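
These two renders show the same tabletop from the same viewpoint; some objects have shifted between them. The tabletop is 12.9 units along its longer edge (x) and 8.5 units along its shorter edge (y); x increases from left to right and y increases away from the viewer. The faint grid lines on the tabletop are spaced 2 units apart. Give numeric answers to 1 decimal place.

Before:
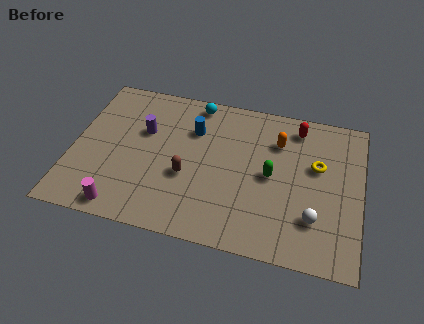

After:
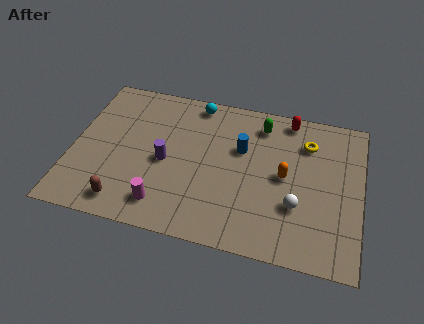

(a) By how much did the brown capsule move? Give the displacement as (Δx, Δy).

(-2.6, -2.1)

From the two frames, the brown capsule sits at roughly (5.2, 3.3) before and (2.6, 1.2) after.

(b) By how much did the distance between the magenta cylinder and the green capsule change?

-0.4

The distance was about 7.2 in the first image and 6.8 in the second, so they moved 0.4 units closer together.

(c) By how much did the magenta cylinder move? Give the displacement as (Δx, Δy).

(1.8, 0.6)

The magenta cylinder was at about (2.5, 0.9) and moved to about (4.3, 1.5).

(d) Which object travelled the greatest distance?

the brown capsule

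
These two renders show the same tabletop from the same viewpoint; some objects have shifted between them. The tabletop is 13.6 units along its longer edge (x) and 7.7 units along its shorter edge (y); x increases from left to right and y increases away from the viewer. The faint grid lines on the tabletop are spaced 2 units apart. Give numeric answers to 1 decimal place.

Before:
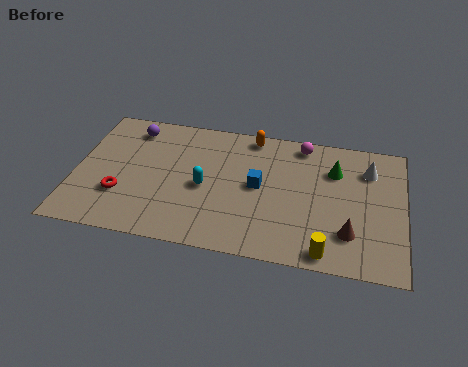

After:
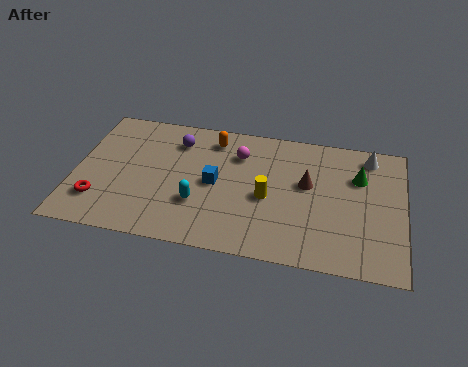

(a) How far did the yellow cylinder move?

3.6

The yellow cylinder moved from about (10.5, 0.8) to (8.0, 3.4), a distance of √(2.5² + 2.6²) ≈ 3.6.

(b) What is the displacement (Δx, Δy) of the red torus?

(-0.9, -0.5)

From the two frames, the red torus sits at roughly (2.0, 2.4) before and (1.1, 1.9) after.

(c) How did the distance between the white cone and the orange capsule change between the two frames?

+1.5

The distance was about 5.0 in the first image and 6.5 in the second, so they moved 1.5 units further apart.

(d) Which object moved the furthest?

the yellow cylinder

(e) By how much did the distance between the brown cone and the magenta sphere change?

-2.1

They were about 5.2 units apart before and 3.1 after — 2.1 units closer together.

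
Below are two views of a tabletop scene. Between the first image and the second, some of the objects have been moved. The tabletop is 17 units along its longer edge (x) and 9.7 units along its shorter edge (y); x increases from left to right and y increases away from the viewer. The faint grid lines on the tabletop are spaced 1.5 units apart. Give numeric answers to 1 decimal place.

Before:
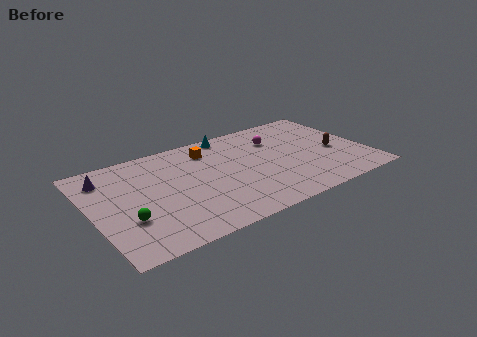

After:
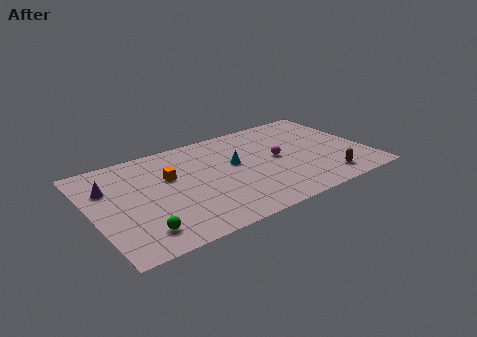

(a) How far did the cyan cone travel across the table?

3.2

From (9.1, 8.8) to (8.9, 5.6), the cyan cone covered √(0.2² + 3.2²) ≈ 3.2 units.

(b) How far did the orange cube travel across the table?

3.1

The orange cube was near (7.6, 7.7) before and (4.9, 6.1) after, so it travelled √(2.7² + 1.6²) ≈ 3.1 units.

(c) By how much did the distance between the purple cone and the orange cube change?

-2.7

They were about 6.4 units apart before and 3.7 after — 2.7 units closer together.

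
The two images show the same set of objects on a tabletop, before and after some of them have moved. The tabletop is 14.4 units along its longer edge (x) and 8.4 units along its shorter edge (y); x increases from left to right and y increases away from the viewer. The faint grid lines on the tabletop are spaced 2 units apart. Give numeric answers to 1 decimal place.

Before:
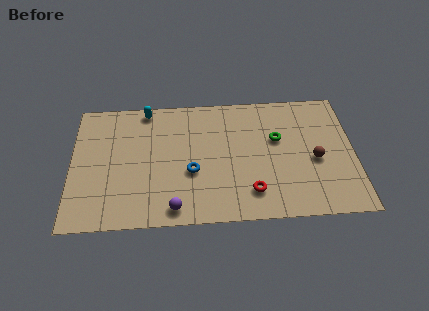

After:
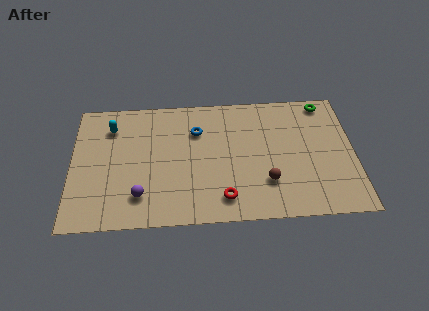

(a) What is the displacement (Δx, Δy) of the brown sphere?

(-2.5, -1.3)

The brown sphere was at about (12.4, 3.7) and moved to about (9.9, 2.4).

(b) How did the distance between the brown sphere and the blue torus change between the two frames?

-1.3

Before: roughly 6.3 units apart; after: 5.0. That's 1.3 units closer together.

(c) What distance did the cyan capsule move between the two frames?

2.1

The cyan capsule moved from about (3.8, 7.6) to (2.0, 6.5), a distance of √(1.8² + 1.1²) ≈ 2.1.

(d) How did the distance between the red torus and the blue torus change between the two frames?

+1.3

The distance was about 3.4 in the first image and 4.7 in the second, so they moved 1.3 units further apart.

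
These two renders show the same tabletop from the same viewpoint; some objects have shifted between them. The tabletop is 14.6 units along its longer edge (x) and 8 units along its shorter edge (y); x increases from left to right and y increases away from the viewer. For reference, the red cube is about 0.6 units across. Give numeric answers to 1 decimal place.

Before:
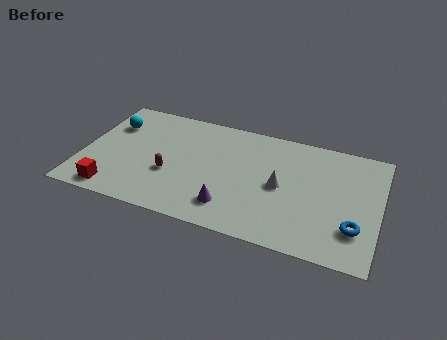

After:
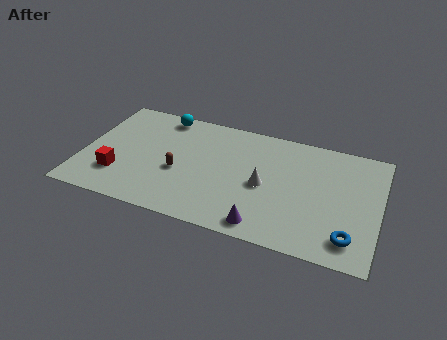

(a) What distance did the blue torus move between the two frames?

0.7

The blue torus was near (13.5, 2.2) before and (13.3, 1.5) after, so it travelled √(0.2² + 0.7²) ≈ 0.7 units.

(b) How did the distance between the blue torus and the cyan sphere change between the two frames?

-1.6

They were about 12.8 units apart before and 11.2 after — 1.6 units closer together.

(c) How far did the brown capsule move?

0.5

The brown capsule moved from about (4.4, 3.0) to (4.8, 3.3), a distance of √(0.4² + 0.3²) ≈ 0.5.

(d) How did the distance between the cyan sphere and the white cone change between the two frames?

-2.4

Before: roughly 8.8 units apart; after: 6.4. That's 2.4 units closer together.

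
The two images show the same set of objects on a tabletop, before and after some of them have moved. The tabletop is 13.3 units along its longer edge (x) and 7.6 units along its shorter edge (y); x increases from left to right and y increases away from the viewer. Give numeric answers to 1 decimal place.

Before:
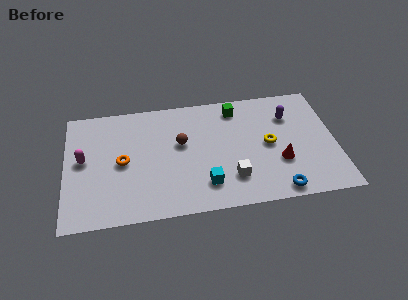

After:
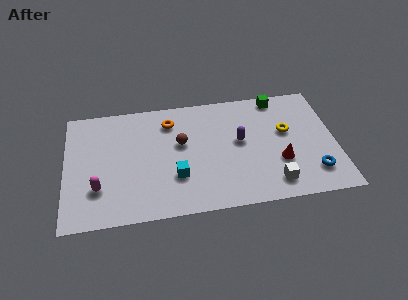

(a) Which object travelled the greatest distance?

the orange torus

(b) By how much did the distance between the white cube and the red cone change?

-1.1

The distance was about 2.5 in the first image and 1.4 in the second, so they moved 1.1 units closer together.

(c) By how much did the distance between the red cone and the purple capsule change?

-0.5

They were about 3.0 units apart before and 2.5 after — 0.5 units closer together.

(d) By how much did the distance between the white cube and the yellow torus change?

+0.6

The distance was about 2.7 in the first image and 3.3 in the second, so they moved 0.6 units further apart.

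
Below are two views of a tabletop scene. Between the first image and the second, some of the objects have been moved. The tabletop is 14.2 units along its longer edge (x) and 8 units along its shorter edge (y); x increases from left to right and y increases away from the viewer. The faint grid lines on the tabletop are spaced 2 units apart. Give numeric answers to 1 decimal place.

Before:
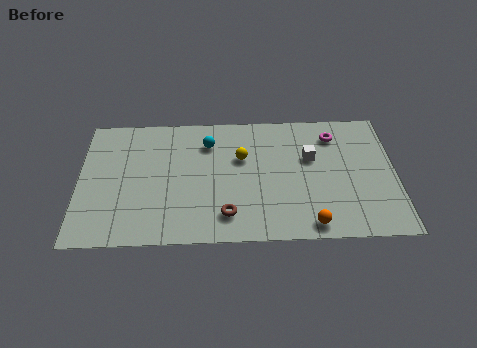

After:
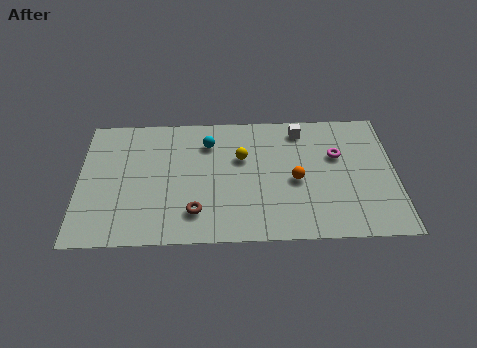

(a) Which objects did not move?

the cyan sphere and the yellow sphere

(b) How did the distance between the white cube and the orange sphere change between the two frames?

-0.9

The distance was about 4.1 in the first image and 3.2 in the second, so they moved 0.9 units closer together.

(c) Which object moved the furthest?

the orange sphere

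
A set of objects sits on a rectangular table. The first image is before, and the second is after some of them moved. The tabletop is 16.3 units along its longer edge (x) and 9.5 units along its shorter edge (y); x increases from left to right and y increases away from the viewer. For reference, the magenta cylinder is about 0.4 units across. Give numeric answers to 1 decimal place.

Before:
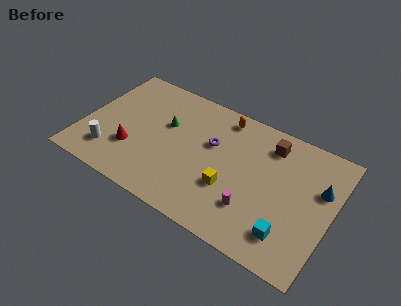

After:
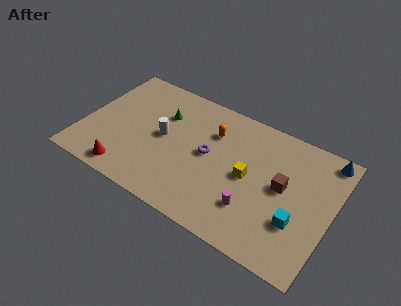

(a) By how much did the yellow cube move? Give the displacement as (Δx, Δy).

(1.0, 1.4)

From the two frames, the yellow cube sits at roughly (9.9, 3.3) before and (10.9, 4.7) after.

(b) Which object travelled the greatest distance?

the white cylinder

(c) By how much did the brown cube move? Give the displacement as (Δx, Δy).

(1.2, -2.6)

The brown cube started near (11.9, 7.7) and ended near (13.1, 5.1).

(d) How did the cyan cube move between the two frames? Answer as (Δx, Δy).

(0.4, 1.1)

From the two frames, the cyan cube sits at roughly (13.9, 2.0) before and (14.3, 3.1) after.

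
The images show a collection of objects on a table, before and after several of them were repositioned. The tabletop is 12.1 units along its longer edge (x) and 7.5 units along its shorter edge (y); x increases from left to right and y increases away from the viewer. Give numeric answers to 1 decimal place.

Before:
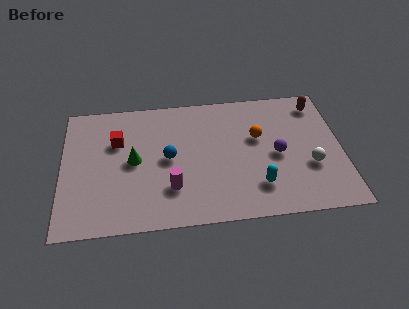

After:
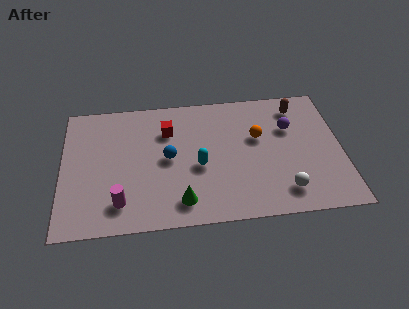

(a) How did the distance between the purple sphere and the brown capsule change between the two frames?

-2.1

Before: roughly 3.4 units apart; after: 1.3. That's 2.1 units closer together.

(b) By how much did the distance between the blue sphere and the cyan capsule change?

-2.9

They were about 4.3 units apart before and 1.4 after — 2.9 units closer together.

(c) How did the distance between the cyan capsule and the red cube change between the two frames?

-4.2

The distance was about 6.8 in the first image and 2.6 in the second, so they moved 4.2 units closer together.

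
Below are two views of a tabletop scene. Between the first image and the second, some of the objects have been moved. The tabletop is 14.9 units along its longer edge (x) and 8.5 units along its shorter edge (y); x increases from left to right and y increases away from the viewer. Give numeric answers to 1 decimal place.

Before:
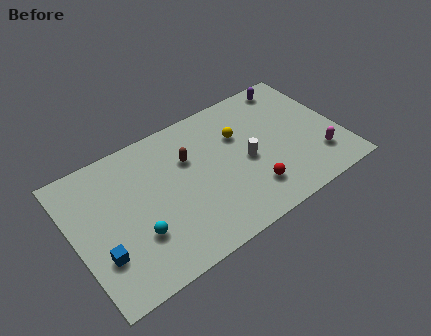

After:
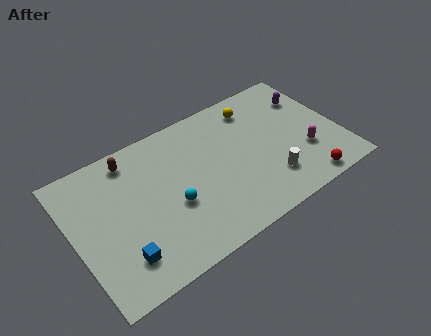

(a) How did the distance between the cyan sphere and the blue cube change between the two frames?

+1.4

The distance was about 2.0 in the first image and 3.4 in the second, so they moved 1.4 units further apart.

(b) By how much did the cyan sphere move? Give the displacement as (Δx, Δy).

(2.1, 0.7)

From the two frames, the cyan sphere sits at roughly (3.2, 2.7) before and (5.3, 3.4) after.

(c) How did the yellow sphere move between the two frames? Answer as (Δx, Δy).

(1.2, 1.3)

The yellow sphere was at about (9.5, 5.7) and moved to about (10.7, 7.0).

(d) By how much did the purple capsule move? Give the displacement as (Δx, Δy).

(0.8, -1.3)

The purple capsule started near (12.9, 7.5) and ended near (13.7, 6.2).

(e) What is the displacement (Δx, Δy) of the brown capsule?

(-3.0, 1.6)

From the two frames, the brown capsule sits at roughly (6.6, 5.7) before and (3.6, 7.3) after.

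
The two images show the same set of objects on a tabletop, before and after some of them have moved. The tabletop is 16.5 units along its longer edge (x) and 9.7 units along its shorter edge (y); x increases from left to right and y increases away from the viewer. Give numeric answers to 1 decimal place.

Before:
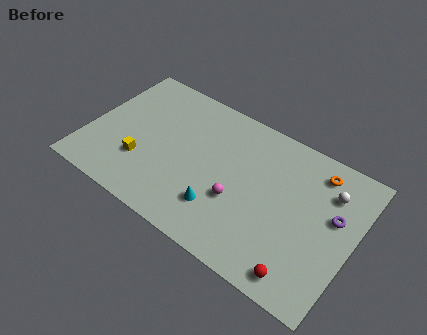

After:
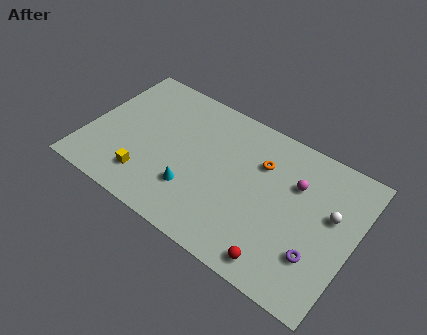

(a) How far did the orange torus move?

3.5

The orange torus moved from about (13.8, 8.1) to (10.5, 6.8), a distance of √(3.3² + 1.3²) ≈ 3.5.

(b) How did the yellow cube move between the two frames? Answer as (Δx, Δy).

(0.5, -0.9)

The yellow cube started near (3.6, 3.0) and ended near (4.1, 2.1).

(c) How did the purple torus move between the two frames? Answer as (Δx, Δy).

(-0.6, -3.0)

The purple torus started near (15.2, 5.8) and ended near (14.6, 2.8).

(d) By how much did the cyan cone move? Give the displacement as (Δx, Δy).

(-1.8, 0.3)

The cyan cone started near (8.7, 2.5) and ended near (6.9, 2.8).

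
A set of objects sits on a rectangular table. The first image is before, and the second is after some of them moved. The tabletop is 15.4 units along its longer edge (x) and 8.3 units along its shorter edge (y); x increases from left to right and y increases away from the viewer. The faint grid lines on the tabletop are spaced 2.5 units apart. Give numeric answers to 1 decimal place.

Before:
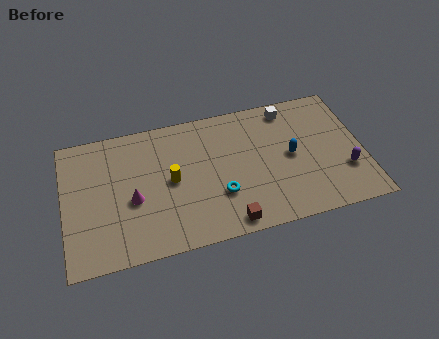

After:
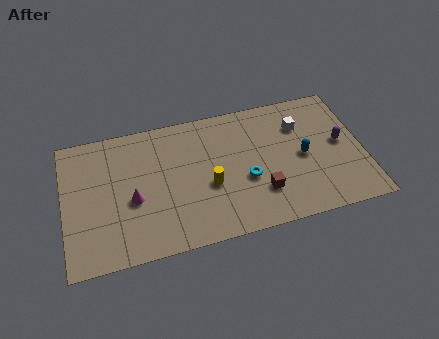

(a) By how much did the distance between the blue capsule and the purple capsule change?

-1.1

The distance was about 3.1 in the first image and 2.0 in the second, so they moved 1.1 units closer together.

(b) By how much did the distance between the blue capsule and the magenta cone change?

+0.6

They were about 8.2 units apart before and 8.8 after — 0.6 units further apart.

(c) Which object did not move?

the magenta cone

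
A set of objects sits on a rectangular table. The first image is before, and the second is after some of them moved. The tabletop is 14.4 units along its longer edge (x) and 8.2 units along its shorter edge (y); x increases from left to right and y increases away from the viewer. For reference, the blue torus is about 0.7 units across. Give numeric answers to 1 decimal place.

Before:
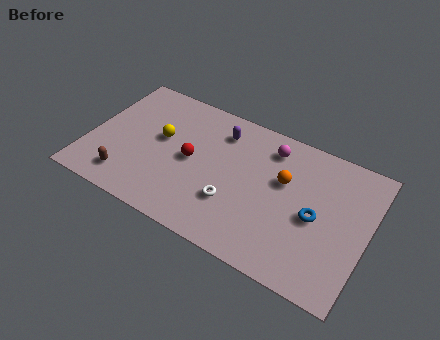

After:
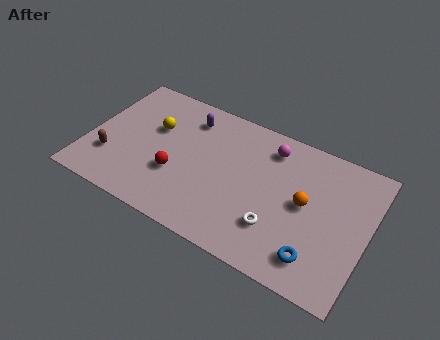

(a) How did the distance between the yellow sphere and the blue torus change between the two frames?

+1.4

They were about 8.2 units apart before and 9.6 after — 1.4 units further apart.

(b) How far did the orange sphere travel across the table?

1.4

From (10.0, 5.1) to (11.2, 4.3), the orange sphere covered √(1.2² + 0.8²) ≈ 1.4 units.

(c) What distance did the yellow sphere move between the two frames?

0.6

The yellow sphere was near (3.6, 4.7) before and (3.2, 5.2) after, so it travelled √(0.4² + 0.5²) ≈ 0.6 units.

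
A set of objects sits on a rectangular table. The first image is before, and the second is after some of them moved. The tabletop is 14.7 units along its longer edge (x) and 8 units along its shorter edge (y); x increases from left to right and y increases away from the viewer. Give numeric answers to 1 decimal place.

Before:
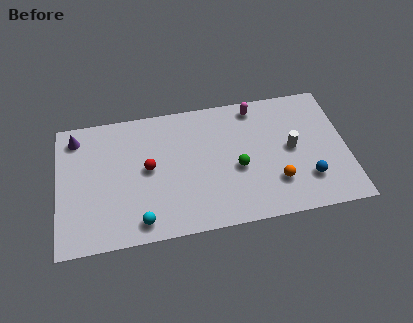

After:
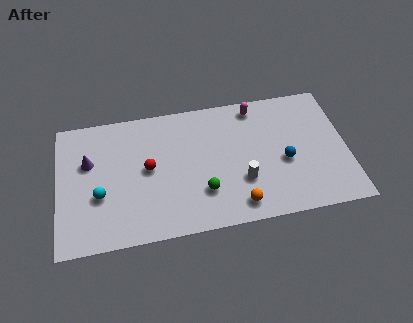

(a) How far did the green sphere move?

2.1

The green sphere moved from about (9.1, 3.4) to (7.3, 2.3), a distance of √(1.8² + 1.1²) ≈ 2.1.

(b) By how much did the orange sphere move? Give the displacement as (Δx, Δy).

(-2.0, -1.0)

The orange sphere started near (11.0, 2.2) and ended near (9.0, 1.2).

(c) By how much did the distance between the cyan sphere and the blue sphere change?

+0.8

They were about 8.6 units apart before and 9.4 after — 0.8 units further apart.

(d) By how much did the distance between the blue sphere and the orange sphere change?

+1.7

Before: roughly 1.6 units apart; after: 3.3. That's 1.7 units further apart.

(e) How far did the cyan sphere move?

2.8

From (4.1, 1.1) to (2.1, 3.0), the cyan sphere covered √(2.0² + 1.9²) ≈ 2.8 units.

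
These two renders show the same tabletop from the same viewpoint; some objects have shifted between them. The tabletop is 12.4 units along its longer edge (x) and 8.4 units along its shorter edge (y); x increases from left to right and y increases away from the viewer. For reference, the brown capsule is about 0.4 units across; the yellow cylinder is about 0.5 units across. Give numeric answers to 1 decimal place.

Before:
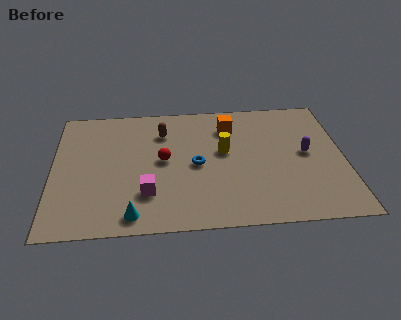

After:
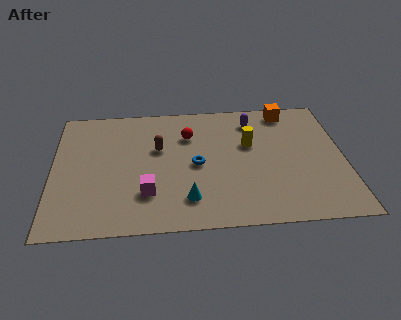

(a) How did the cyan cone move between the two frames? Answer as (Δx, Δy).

(2.3, 0.8)

The cyan cone started near (3.4, 1.0) and ended near (5.7, 1.8).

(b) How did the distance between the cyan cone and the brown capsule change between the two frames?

-1.9

Before: roughly 5.5 units apart; after: 3.6. That's 1.9 units closer together.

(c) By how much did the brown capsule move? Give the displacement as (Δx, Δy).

(-0.2, -1.1)

The brown capsule was at about (4.7, 6.3) and moved to about (4.5, 5.2).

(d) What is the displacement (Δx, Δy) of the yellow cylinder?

(1.1, 0.4)

The yellow cylinder was at about (7.3, 4.8) and moved to about (8.4, 5.2).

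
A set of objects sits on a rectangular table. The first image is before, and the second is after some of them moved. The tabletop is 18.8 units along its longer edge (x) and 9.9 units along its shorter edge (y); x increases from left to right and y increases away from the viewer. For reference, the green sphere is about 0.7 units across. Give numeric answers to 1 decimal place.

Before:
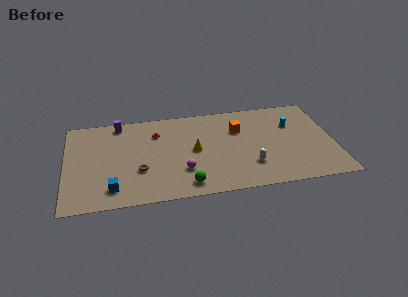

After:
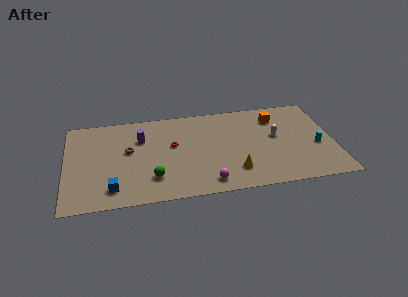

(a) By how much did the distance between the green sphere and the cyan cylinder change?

+2.4

The distance was about 9.3 in the first image and 11.7 in the second, so they moved 2.4 units further apart.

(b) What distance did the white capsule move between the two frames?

3.5

The white capsule moved from about (12.8, 2.7) to (14.8, 5.6), a distance of √(2.0² + 2.9²) ≈ 3.5.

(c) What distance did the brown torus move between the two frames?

2.4

The brown torus was near (5.1, 3.4) before and (4.4, 5.7) after, so it travelled √(0.7² + 2.3²) ≈ 2.4 units.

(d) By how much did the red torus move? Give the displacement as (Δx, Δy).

(1.1, -1.5)

From the two frames, the red torus sits at roughly (6.4, 7.3) before and (7.5, 5.8) after.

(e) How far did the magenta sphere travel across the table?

2.3

The magenta sphere moved from about (8.1, 2.9) to (9.8, 1.4), a distance of √(1.7² + 1.5²) ≈ 2.3.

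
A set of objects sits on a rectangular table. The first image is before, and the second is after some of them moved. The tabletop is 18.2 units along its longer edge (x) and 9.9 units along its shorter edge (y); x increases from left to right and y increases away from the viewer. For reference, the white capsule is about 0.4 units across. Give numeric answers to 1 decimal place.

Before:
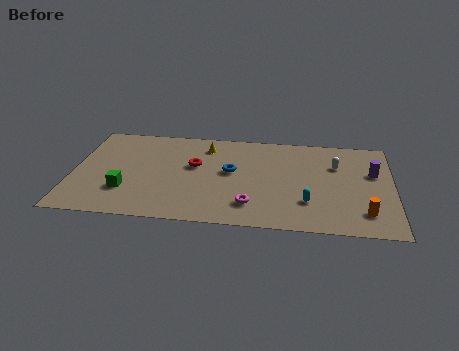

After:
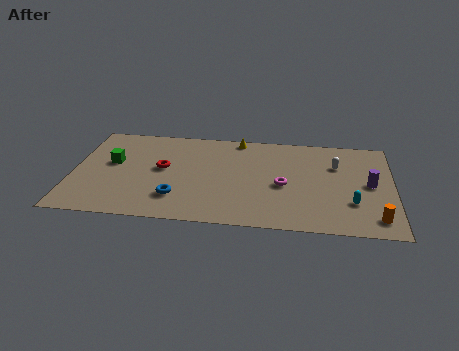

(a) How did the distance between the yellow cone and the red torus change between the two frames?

+3.3

They were about 2.2 units apart before and 5.5 after — 3.3 units further apart.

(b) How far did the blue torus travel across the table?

4.2

The blue torus moved from about (9.0, 5.5) to (6.0, 2.5), a distance of √(3.0² + 3.0²) ≈ 4.2.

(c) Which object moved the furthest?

the blue torus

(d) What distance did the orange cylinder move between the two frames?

0.8

From (16.6, 2.1) to (17.2, 1.6), the orange cylinder covered √(0.6² + 0.5²) ≈ 0.8 units.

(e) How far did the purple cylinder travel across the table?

1.2

The purple cylinder moved from about (17.1, 6.2) to (16.9, 5.0), a distance of √(0.2² + 1.2²) ≈ 1.2.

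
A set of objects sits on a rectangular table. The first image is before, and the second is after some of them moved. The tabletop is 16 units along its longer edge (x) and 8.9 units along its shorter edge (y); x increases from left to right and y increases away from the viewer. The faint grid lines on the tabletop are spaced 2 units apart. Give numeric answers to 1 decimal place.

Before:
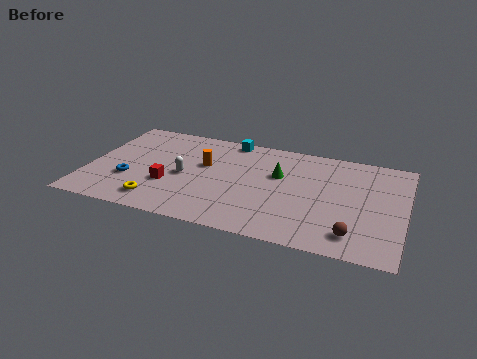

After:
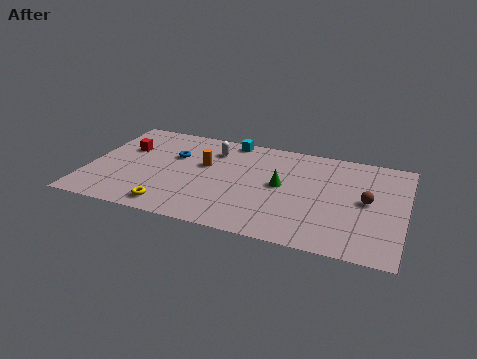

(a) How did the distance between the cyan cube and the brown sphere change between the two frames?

-1.3

The distance was about 9.3 in the first image and 8.0 in the second, so they moved 1.3 units closer together.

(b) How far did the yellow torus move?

0.8

The yellow torus moved from about (3.8, 1.5) to (4.5, 1.2), a distance of √(0.7² + 0.3²) ≈ 0.8.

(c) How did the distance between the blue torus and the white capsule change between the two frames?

-0.7

The distance was about 2.9 in the first image and 2.2 in the second, so they moved 0.7 units closer together.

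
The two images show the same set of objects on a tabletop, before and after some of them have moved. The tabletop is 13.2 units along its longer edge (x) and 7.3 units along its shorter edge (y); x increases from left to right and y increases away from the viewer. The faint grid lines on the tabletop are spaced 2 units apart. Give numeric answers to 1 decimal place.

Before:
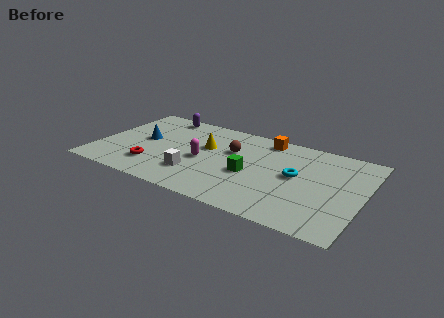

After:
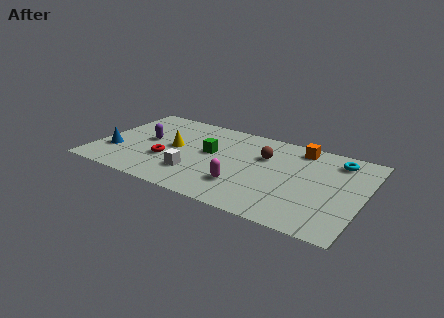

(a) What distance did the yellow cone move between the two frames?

1.7

From (5.3, 4.5) to (3.8, 3.8), the yellow cone covered √(1.5² + 0.7²) ≈ 1.7 units.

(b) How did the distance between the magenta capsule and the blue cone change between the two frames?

+3.3

They were about 3.2 units apart before and 6.5 after — 3.3 units further apart.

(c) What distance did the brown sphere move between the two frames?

1.6

The brown sphere was near (6.6, 4.7) before and (8.2, 4.9) after, so it travelled √(1.6² + 0.2²) ≈ 1.6 units.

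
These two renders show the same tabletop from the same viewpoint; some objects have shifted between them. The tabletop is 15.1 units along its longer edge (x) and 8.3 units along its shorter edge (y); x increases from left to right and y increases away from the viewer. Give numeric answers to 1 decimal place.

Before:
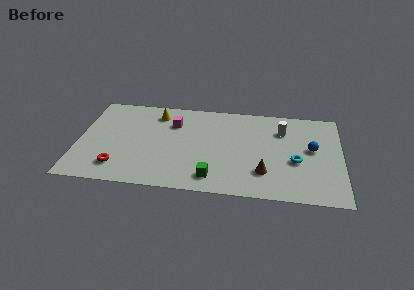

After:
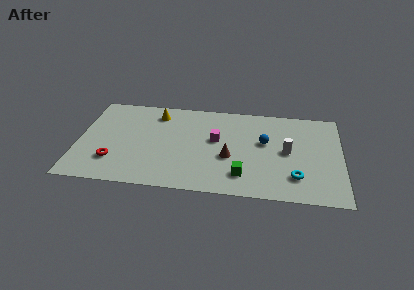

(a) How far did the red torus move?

0.6

From (2.4, 1.7) to (2.1, 2.2), the red torus covered √(0.3² + 0.5²) ≈ 0.6 units.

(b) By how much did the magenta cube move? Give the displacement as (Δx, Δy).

(2.5, -1.2)

The magenta cube was at about (5.4, 6.0) and moved to about (7.9, 4.8).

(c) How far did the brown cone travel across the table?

2.3

The brown cone moved from about (10.7, 2.2) to (8.7, 3.3), a distance of √(2.0² + 1.1²) ≈ 2.3.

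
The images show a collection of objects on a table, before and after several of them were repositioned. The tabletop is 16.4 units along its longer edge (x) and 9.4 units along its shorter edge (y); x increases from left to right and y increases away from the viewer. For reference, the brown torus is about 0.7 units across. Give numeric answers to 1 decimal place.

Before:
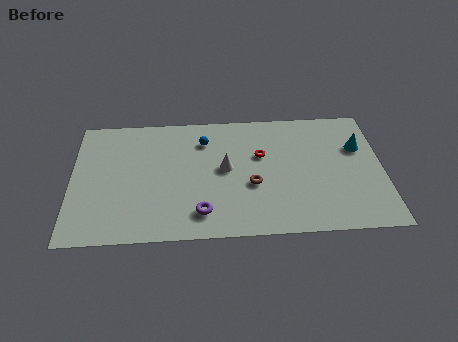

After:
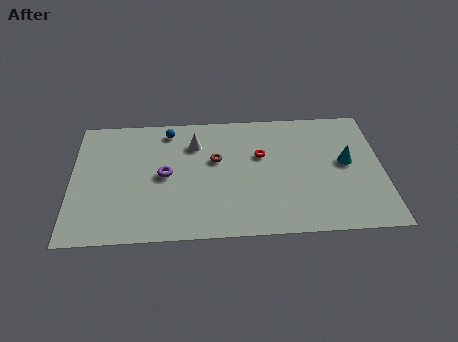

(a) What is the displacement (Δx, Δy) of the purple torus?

(-1.9, 2.9)

The purple torus started near (6.8, 1.8) and ended near (4.9, 4.7).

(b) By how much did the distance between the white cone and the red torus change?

+1.6

They were about 2.1 units apart before and 3.7 after — 1.6 units further apart.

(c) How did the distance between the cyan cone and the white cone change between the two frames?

+1.0

They were about 7.2 units apart before and 8.2 after — 1.0 units further apart.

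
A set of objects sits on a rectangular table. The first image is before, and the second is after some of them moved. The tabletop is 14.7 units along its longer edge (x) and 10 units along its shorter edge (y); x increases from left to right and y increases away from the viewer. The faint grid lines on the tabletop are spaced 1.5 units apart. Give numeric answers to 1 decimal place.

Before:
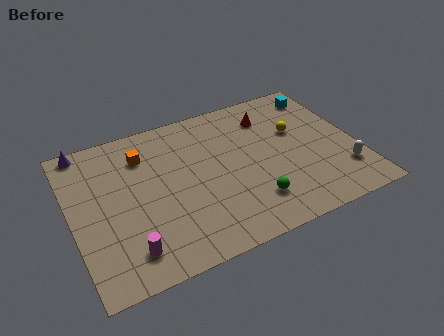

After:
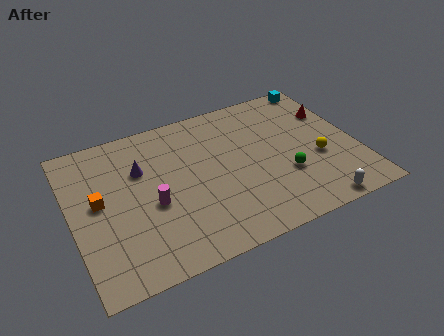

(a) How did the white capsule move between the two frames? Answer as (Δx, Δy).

(-1.7, -1.7)

The white capsule started near (13.7, 2.5) and ended near (12.0, 0.8).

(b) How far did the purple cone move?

3.7

From (1.0, 9.2) to (3.7, 6.7), the purple cone covered √(2.7² + 2.5²) ≈ 3.7 units.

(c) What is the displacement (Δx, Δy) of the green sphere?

(1.9, 1.1)

The green sphere was at about (8.9, 2.3) and moved to about (10.8, 3.4).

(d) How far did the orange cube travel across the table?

3.3

From (3.9, 7.6) to (1.4, 5.4), the orange cube covered √(2.5² + 2.2²) ≈ 3.3 units.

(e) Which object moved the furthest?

the purple cone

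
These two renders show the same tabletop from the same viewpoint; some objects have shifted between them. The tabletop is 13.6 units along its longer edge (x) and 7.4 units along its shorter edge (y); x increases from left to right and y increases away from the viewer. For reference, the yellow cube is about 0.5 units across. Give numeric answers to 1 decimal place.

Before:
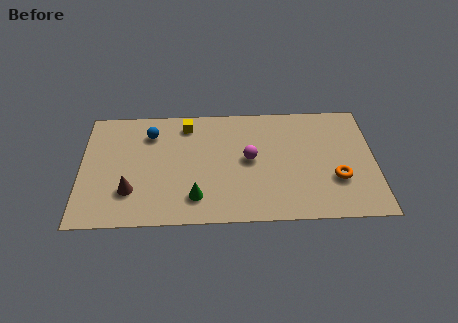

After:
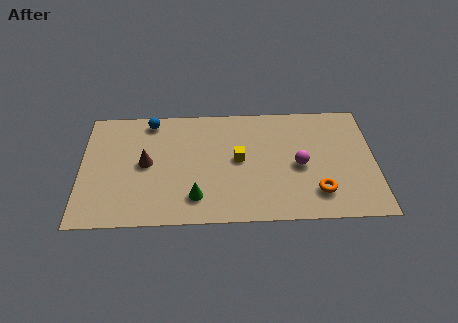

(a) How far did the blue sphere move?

0.8

From (3.2, 5.7) to (3.2, 6.5), the blue sphere covered √(0.0² + 0.8²) ≈ 0.8 units.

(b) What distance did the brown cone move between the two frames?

1.8

From (2.3, 2.1) to (3.0, 3.8), the brown cone covered √(0.7² + 1.7²) ≈ 1.8 units.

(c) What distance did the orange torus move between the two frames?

1.2

From (11.8, 2.5) to (10.9, 1.7), the orange torus covered √(0.9² + 0.8²) ≈ 1.2 units.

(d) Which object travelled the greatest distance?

the yellow cube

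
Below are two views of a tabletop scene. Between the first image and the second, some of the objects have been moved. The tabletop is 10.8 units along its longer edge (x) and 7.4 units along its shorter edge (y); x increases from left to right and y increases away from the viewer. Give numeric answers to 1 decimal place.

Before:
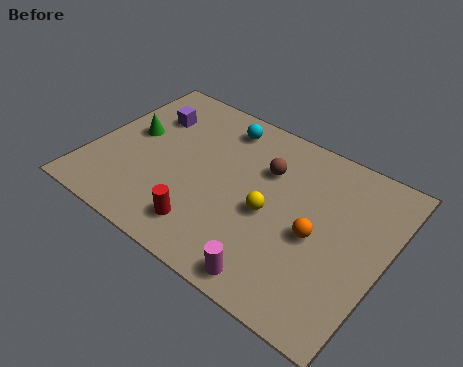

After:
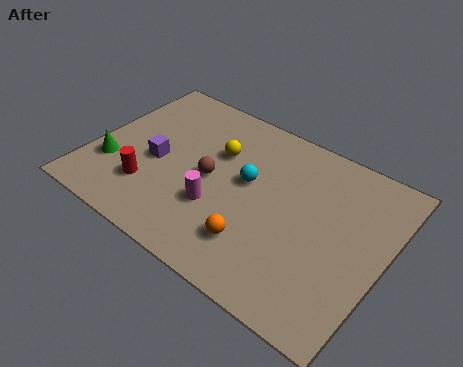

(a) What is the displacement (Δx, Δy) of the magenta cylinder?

(-2.5, 1.7)

The magenta cylinder was at about (7.4, 0.8) and moved to about (4.9, 2.5).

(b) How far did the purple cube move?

2.1

The purple cube moved from about (1.7, 5.3) to (2.4, 3.3), a distance of √(0.7² + 2.0²) ≈ 2.1.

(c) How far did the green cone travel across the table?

1.8

From (1.3, 4.1) to (0.9, 2.3), the green cone covered √(0.4² + 1.8²) ≈ 1.8 units.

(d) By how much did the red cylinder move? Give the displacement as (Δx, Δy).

(-2.3, 0.6)

The red cylinder started near (4.7, 1.4) and ended near (2.4, 2.0).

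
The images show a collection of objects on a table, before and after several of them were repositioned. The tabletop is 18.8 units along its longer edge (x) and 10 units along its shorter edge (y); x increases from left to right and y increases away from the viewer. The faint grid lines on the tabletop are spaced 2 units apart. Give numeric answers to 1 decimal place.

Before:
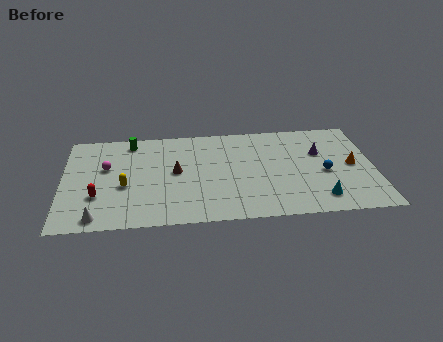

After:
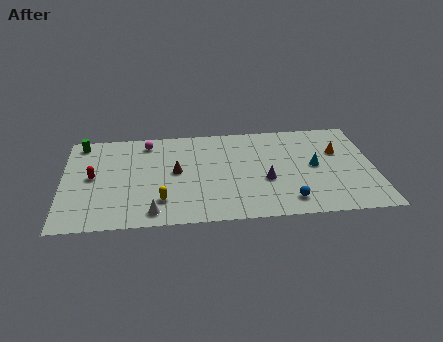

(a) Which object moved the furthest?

the purple cone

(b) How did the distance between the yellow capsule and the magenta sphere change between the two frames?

+3.9

The distance was about 2.3 in the first image and 6.2 in the second, so they moved 3.9 units further apart.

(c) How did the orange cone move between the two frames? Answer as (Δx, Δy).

(-0.8, 1.5)

From the two frames, the orange cone sits at roughly (17.5, 5.0) before and (16.7, 6.5) after.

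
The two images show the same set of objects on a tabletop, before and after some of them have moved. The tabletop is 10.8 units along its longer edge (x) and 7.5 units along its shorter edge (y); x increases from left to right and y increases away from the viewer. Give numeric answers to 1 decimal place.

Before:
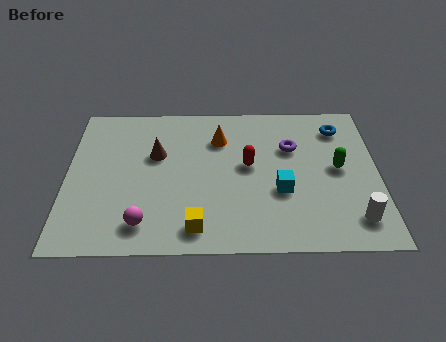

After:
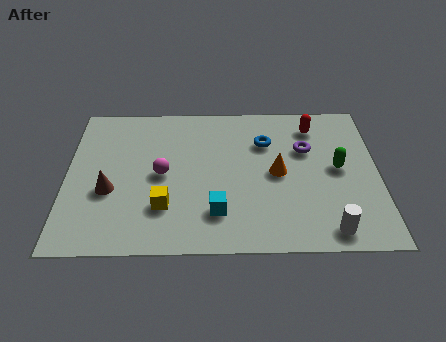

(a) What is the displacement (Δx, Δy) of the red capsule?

(2.3, 2.0)

From the two frames, the red capsule sits at roughly (6.3, 4.1) before and (8.6, 6.1) after.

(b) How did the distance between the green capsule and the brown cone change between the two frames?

+1.6

The distance was about 6.4 in the first image and 8.0 in the second, so they moved 1.6 units further apart.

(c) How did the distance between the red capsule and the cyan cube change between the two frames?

+3.8

The distance was about 1.7 in the first image and 5.5 in the second, so they moved 3.8 units further apart.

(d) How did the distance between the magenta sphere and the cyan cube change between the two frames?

-2.2

The distance was about 4.9 in the first image and 2.7 in the second, so they moved 2.2 units closer together.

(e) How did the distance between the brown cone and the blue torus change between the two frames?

-0.6

The distance was about 6.5 in the first image and 5.9 in the second, so they moved 0.6 units closer together.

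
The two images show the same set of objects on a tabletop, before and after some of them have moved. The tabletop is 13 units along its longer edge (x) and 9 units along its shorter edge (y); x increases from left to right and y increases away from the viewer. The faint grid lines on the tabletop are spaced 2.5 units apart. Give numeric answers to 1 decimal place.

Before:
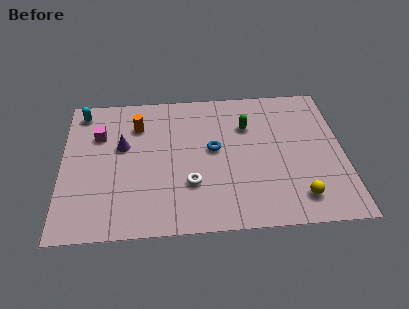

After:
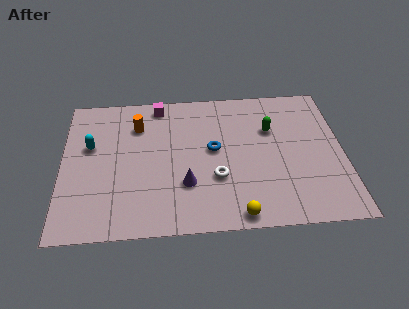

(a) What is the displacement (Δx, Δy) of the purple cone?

(2.9, -2.6)

The purple cone was at about (2.8, 5.4) and moved to about (5.7, 2.8).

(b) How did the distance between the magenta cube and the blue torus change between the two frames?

-1.5

They were about 5.5 units apart before and 4.0 after — 1.5 units closer together.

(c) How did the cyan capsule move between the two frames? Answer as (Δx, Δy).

(0.4, -2.3)

The cyan capsule started near (0.9, 7.8) and ended near (1.3, 5.5).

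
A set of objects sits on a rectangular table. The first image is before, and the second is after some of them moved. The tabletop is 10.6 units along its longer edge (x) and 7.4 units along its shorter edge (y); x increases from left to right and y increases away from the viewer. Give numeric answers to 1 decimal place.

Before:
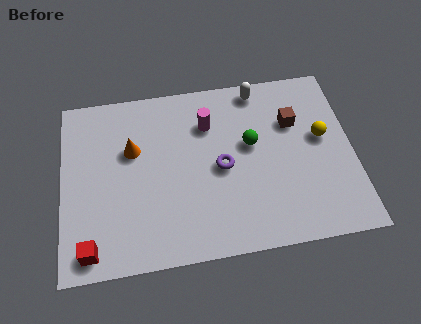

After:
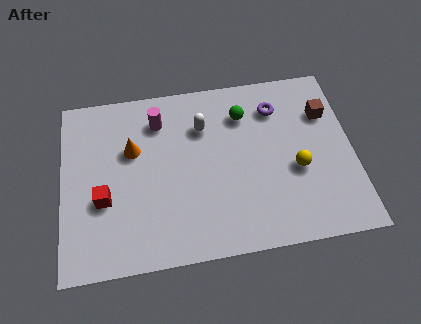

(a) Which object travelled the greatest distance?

the purple torus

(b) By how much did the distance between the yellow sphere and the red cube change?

-2.1

Before: roughly 9.1 units apart; after: 7.0. That's 2.1 units closer together.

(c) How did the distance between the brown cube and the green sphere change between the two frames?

+1.3

They were about 1.7 units apart before and 3.0 after — 1.3 units further apart.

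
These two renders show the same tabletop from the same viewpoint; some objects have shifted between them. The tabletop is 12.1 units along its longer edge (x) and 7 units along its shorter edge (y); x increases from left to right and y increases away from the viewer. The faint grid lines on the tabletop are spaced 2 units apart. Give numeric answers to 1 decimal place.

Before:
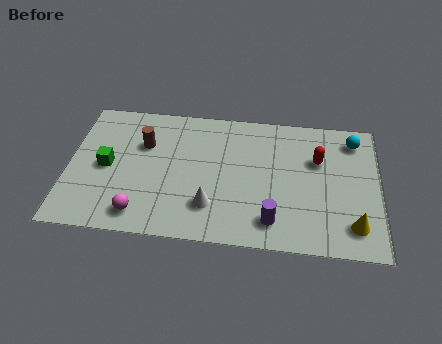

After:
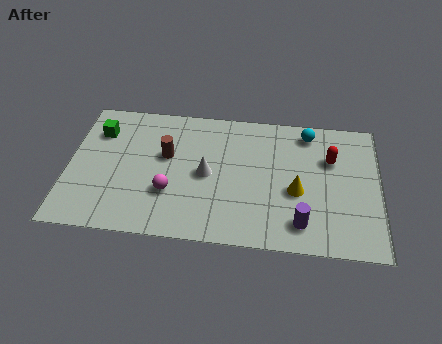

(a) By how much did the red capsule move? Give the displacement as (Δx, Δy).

(0.5, 0.1)

From the two frames, the red capsule sits at roughly (9.7, 4.6) before and (10.2, 4.7) after.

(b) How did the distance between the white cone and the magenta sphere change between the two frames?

-1.0

The distance was about 2.8 in the first image and 1.8 in the second, so they moved 1.0 units closer together.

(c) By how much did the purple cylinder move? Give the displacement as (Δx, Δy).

(1.1, 0.0)

The purple cylinder was at about (8.0, 1.3) and moved to about (9.1, 1.3).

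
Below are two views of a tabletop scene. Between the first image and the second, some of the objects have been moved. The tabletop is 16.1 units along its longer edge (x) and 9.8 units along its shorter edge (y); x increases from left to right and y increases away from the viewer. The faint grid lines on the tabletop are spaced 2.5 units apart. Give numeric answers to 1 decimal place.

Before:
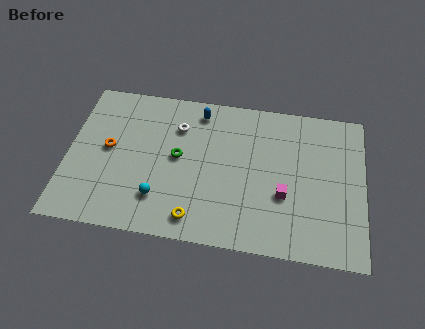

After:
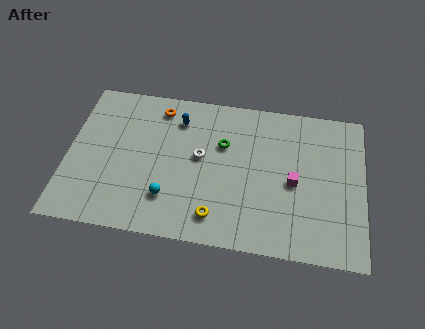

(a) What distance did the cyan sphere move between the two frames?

0.5

The cyan sphere was near (5.1, 2.4) before and (5.6, 2.5) after, so it travelled √(0.5² + 0.1²) ≈ 0.5 units.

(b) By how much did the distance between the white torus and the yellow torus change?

-2.1

Before: roughly 5.9 units apart; after: 3.8. That's 2.1 units closer together.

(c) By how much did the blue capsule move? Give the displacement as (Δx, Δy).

(-1.1, -0.7)

The blue capsule started near (7.0, 8.4) and ended near (5.9, 7.7).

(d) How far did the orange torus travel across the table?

4.0

The orange torus moved from about (2.2, 5.2) to (4.8, 8.3), a distance of √(2.6² + 3.1²) ≈ 4.0.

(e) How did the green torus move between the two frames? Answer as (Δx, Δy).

(2.4, 1.2)

The green torus started near (6.0, 5.2) and ended near (8.4, 6.4).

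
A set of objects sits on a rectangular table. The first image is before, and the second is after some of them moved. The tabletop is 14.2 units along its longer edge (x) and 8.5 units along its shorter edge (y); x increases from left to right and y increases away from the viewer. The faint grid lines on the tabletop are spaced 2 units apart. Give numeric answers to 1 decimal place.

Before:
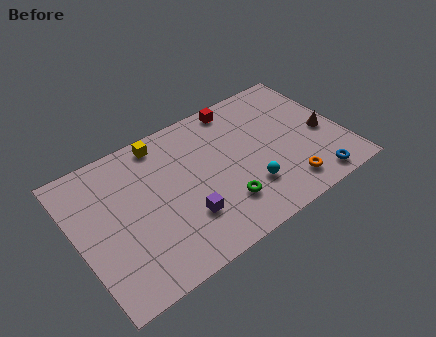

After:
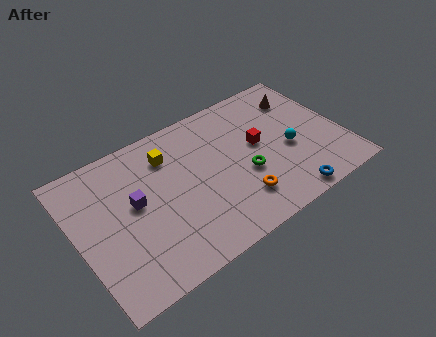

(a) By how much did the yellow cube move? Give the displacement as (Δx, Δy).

(0.2, -1.0)

From the two frames, the yellow cube sits at roughly (5.0, 7.5) before and (5.2, 6.5) after.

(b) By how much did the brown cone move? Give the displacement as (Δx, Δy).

(-0.7, 2.8)

From the two frames, the brown cone sits at roughly (13.2, 3.7) before and (12.5, 6.5) after.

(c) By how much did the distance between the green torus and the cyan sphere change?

+1.1

They were about 1.4 units apart before and 2.5 after — 1.1 units further apart.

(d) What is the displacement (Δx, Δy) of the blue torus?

(-1.5, -0.2)

The blue torus started near (12.1, 1.0) and ended near (10.6, 0.8).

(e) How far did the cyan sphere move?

2.8

The cyan sphere moved from about (8.8, 2.4) to (11.3, 3.6), a distance of √(2.5² + 1.2²) ≈ 2.8.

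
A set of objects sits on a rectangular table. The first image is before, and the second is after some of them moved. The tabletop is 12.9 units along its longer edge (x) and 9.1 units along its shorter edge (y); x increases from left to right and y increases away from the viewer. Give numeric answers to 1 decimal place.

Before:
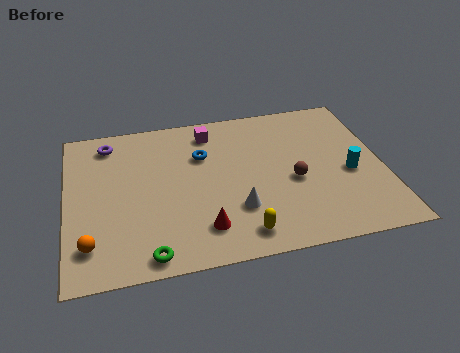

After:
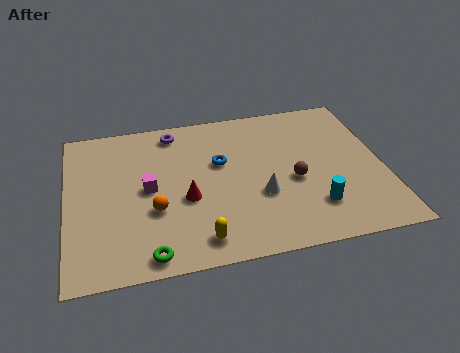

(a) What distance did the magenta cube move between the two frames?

4.0

From (6.0, 7.6) to (3.3, 4.6), the magenta cube covered √(2.7² + 3.0²) ≈ 4.0 units.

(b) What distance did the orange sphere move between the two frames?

3.0

From (0.9, 1.9) to (3.5, 3.3), the orange sphere covered √(2.6² + 1.4²) ≈ 3.0 units.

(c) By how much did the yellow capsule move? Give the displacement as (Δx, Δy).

(-1.7, 0.0)

The yellow capsule was at about (6.9, 1.3) and moved to about (5.2, 1.3).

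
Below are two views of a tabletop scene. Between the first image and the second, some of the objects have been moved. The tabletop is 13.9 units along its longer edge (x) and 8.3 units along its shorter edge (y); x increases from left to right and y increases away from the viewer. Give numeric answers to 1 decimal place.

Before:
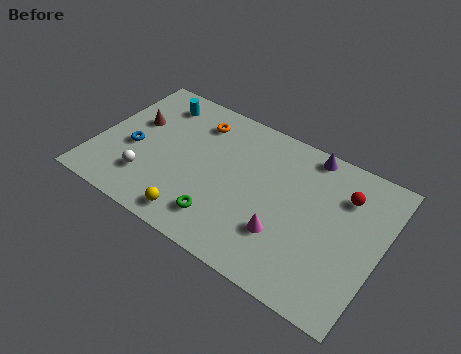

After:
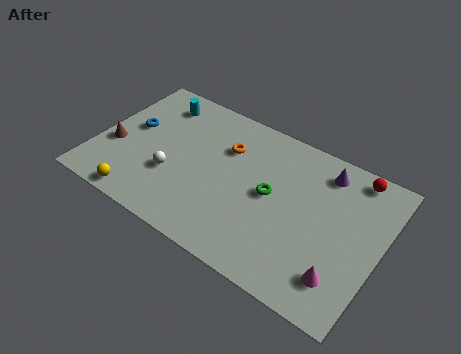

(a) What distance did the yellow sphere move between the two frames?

2.7

The yellow sphere was near (5.4, 1.1) before and (2.7, 0.8) after, so it travelled √(2.7² + 0.3²) ≈ 2.7 units.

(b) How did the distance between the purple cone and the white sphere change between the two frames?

-0.9

Before: roughly 8.9 units apart; after: 8.0. That's 0.9 units closer together.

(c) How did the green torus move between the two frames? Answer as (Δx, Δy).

(2.0, 2.6)

The green torus was at about (6.6, 1.7) and moved to about (8.6, 4.3).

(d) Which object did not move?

the cyan cylinder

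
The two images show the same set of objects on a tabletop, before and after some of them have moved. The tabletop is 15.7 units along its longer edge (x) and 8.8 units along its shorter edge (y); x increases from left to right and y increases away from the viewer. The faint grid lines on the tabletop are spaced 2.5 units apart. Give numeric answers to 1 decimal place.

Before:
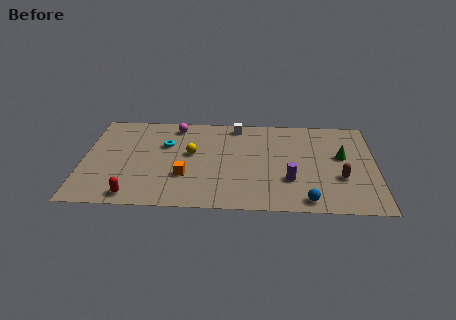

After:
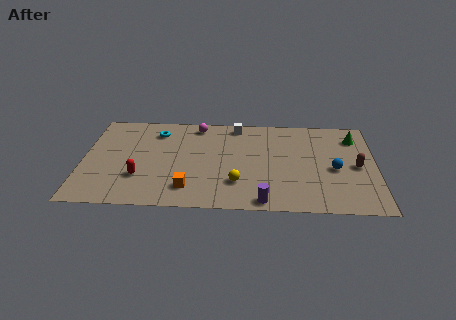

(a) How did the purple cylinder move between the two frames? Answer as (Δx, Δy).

(-1.4, -2.0)

The purple cylinder started near (11.1, 2.8) and ended near (9.7, 0.8).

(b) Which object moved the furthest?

the yellow sphere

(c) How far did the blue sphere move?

3.3

The blue sphere was near (12.0, 1.0) before and (13.5, 3.9) after, so it travelled √(1.5² + 2.9²) ≈ 3.3 units.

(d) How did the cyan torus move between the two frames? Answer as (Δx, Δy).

(-0.5, 1.2)

The cyan torus started near (4.4, 5.8) and ended near (3.9, 7.0).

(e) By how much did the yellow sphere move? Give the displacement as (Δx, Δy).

(2.5, -2.6)

The yellow sphere was at about (5.8, 5.0) and moved to about (8.3, 2.4).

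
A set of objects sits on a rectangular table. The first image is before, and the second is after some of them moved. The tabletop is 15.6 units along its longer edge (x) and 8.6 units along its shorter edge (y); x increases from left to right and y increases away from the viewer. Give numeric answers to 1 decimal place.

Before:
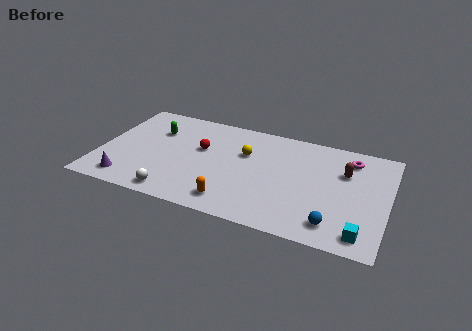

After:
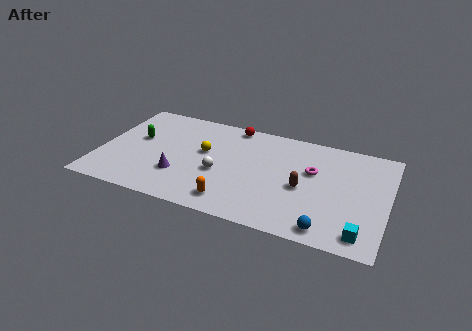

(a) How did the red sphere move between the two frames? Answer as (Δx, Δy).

(1.5, 2.6)

From the two frames, the red sphere sits at roughly (5.4, 5.2) before and (6.9, 7.8) after.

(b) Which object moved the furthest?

the white sphere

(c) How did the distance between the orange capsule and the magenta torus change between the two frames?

-2.5

Before: roughly 8.1 units apart; after: 5.6. That's 2.5 units closer together.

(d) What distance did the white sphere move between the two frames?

3.3

From (4.4, 1.0) to (6.6, 3.5), the white sphere covered √(2.2² + 2.5²) ≈ 3.3 units.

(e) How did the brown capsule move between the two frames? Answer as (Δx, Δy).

(-2.1, -2.0)

The brown capsule was at about (13.2, 5.8) and moved to about (11.1, 3.8).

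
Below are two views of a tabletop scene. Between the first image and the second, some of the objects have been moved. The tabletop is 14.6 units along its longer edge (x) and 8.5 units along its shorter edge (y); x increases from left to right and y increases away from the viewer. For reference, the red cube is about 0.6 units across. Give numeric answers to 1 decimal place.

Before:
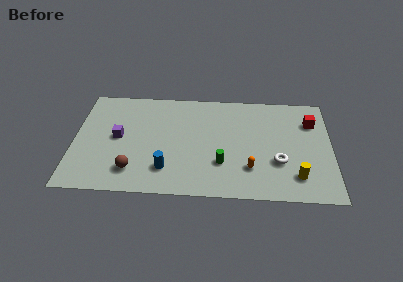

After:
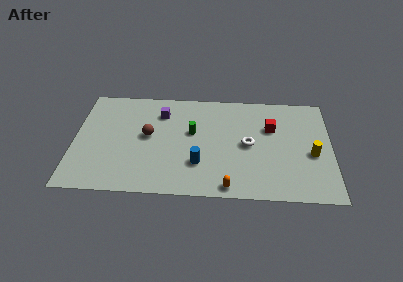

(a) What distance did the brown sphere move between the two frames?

2.9

From (3.4, 1.8) to (4.2, 4.6), the brown sphere covered √(0.8² + 2.8²) ≈ 2.9 units.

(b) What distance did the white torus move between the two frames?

2.1

The white torus was near (11.6, 2.9) before and (9.9, 4.2) after, so it travelled √(1.7² + 1.3²) ≈ 2.1 units.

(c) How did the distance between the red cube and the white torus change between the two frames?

-1.9

They were about 3.8 units apart before and 1.9 after — 1.9 units closer together.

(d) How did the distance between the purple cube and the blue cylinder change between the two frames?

+0.9

They were about 3.7 units apart before and 4.6 after — 0.9 units further apart.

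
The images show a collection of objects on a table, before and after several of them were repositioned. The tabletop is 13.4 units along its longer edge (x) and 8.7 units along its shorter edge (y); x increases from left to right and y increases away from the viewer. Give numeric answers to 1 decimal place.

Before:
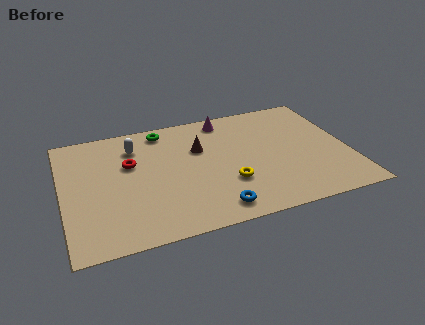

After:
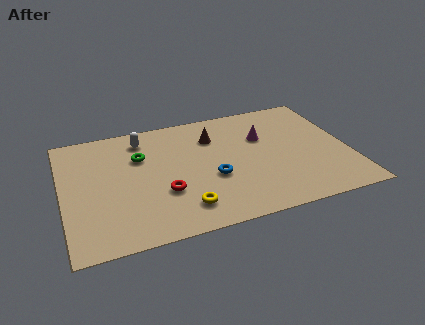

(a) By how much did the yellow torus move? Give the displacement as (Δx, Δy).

(-2.2, -1.1)

The yellow torus was at about (7.6, 2.8) and moved to about (5.4, 1.7).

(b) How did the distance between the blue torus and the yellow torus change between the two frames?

+0.5

The distance was about 1.8 in the first image and 2.3 in the second, so they moved 0.5 units further apart.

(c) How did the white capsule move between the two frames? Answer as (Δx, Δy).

(0.4, 0.5)

The white capsule started near (3.5, 6.7) and ended near (3.9, 7.2).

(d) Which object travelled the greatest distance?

the red torus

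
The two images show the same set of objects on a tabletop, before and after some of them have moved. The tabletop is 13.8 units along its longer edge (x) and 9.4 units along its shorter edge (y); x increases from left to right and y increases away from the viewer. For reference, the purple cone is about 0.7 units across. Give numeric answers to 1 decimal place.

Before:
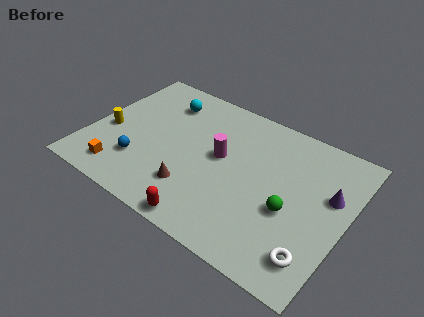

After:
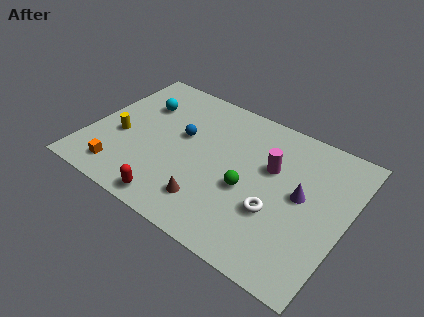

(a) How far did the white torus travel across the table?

2.7

The white torus was near (12.6, 1.8) before and (10.3, 3.3) after, so it travelled √(2.3² + 1.5²) ≈ 2.7 units.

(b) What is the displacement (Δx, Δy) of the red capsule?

(-1.9, 0.2)

The red capsule was at about (7.1, 0.8) and moved to about (5.2, 1.0).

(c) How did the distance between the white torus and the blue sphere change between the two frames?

-3.7

Before: roughly 9.6 units apart; after: 5.9. That's 3.7 units closer together.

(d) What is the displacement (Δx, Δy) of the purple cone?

(-1.4, -0.8)

From the two frames, the purple cone sits at roughly (12.8, 5.8) before and (11.4, 5.0) after.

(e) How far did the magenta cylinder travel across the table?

2.7

The magenta cylinder moved from about (7.0, 5.2) to (9.6, 5.9), a distance of √(2.6² + 0.7²) ≈ 2.7.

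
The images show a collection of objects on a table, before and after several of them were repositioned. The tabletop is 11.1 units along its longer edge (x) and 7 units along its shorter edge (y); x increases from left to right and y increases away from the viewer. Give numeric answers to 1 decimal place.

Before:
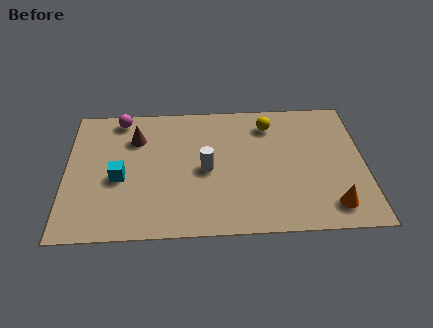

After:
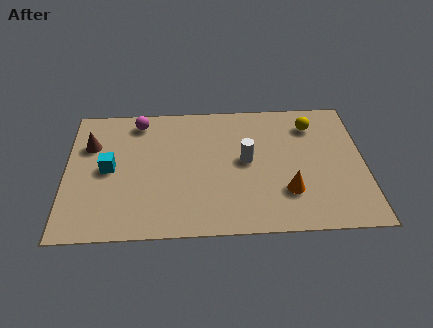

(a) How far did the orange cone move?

1.8

The orange cone was near (9.8, 1.2) before and (8.2, 2.0) after, so it travelled √(1.6² + 0.8²) ≈ 1.8 units.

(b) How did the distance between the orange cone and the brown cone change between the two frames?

-0.4

Before: roughly 8.2 units apart; after: 7.8. That's 0.4 units closer together.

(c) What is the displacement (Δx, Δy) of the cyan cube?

(-0.4, 0.5)

The cyan cube started near (2.0, 3.0) and ended near (1.6, 3.5).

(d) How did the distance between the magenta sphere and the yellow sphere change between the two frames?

+0.9

The distance was about 5.6 in the first image and 6.5 in the second, so they moved 0.9 units further apart.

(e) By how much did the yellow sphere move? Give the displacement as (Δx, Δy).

(1.6, -0.1)

From the two frames, the yellow sphere sits at roughly (7.6, 5.6) before and (9.2, 5.5) after.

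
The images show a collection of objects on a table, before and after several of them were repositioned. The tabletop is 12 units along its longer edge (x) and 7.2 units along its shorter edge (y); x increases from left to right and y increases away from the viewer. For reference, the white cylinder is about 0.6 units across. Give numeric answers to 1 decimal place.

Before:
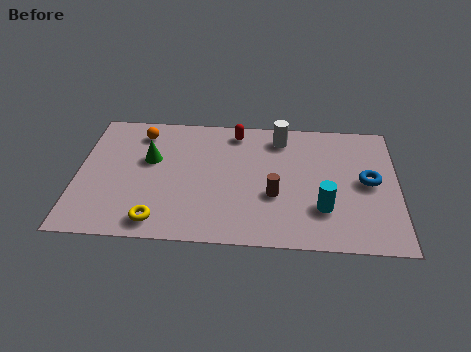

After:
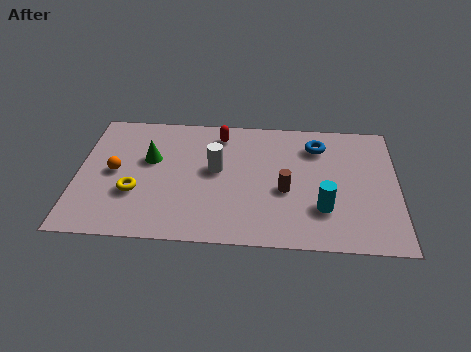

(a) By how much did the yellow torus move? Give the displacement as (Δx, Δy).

(-0.9, 1.5)

The yellow torus was at about (3.1, 1.0) and moved to about (2.2, 2.5).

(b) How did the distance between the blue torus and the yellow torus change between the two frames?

-0.8

The distance was about 8.3 in the first image and 7.5 in the second, so they moved 0.8 units closer together.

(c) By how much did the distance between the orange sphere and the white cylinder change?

-1.5

The distance was about 5.3 in the first image and 3.8 in the second, so they moved 1.5 units closer together.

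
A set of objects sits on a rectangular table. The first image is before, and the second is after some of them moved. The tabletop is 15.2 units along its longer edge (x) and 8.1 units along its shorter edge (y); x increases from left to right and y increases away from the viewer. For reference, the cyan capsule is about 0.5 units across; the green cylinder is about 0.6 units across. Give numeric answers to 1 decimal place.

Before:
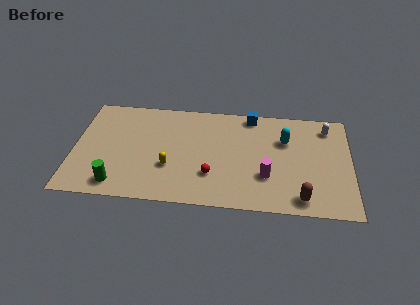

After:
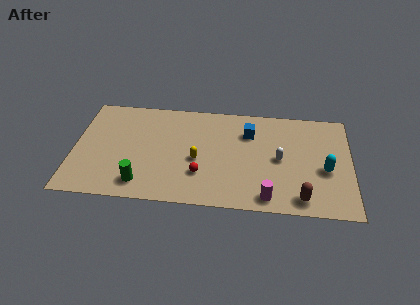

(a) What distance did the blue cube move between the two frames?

1.4

The blue cube moved from about (9.7, 7.3) to (9.6, 5.9), a distance of √(0.1² + 1.4²) ≈ 1.4.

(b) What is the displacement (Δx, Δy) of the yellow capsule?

(1.5, 0.7)

The yellow capsule was at about (5.3, 2.8) and moved to about (6.8, 3.5).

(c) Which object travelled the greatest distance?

the white capsule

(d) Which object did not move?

the brown capsule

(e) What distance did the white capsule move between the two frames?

3.7

The white capsule was near (13.9, 6.7) before and (11.3, 4.0) after, so it travelled √(2.6² + 2.7²) ≈ 3.7 units.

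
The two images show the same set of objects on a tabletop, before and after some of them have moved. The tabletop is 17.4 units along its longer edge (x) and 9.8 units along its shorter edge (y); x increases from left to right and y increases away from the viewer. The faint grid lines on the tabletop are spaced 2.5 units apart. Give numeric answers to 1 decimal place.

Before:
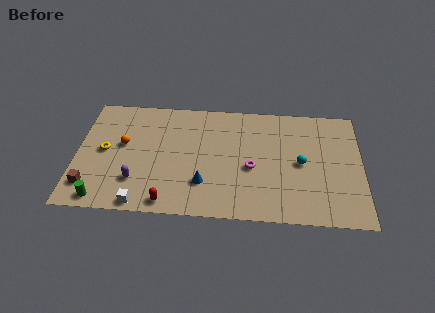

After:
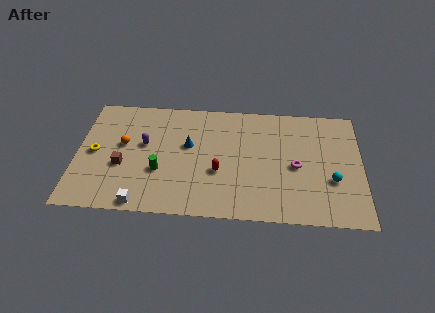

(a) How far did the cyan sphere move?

2.3

From (13.7, 4.8) to (15.6, 3.5), the cyan sphere covered √(1.9² + 1.3²) ≈ 2.3 units.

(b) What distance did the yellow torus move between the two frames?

0.6

The yellow torus moved from about (1.7, 5.0) to (1.1, 4.8), a distance of √(0.6² + 0.2²) ≈ 0.6.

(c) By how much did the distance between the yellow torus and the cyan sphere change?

+2.6

The distance was about 12.0 in the first image and 14.6 in the second, so they moved 2.6 units further apart.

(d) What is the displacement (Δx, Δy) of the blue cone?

(-1.0, 3.1)

The blue cone was at about (7.8, 2.7) and moved to about (6.8, 5.8).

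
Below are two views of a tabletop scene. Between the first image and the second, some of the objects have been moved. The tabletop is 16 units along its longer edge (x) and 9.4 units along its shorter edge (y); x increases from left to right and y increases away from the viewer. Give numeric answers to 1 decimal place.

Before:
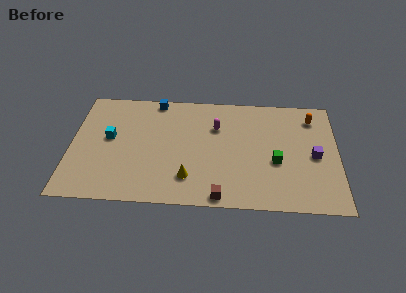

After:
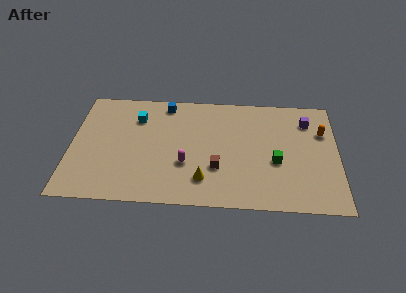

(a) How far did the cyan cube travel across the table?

2.4

The cyan cube moved from about (2.3, 5.2) to (3.9, 7.0), a distance of √(1.6² + 1.8²) ≈ 2.4.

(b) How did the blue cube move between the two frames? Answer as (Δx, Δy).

(0.6, -0.3)

From the two frames, the blue cube sits at roughly (5.0, 8.6) before and (5.6, 8.3) after.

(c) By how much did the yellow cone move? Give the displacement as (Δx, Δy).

(0.9, -0.1)

From the two frames, the yellow cone sits at roughly (7.1, 2.2) before and (8.0, 2.1) after.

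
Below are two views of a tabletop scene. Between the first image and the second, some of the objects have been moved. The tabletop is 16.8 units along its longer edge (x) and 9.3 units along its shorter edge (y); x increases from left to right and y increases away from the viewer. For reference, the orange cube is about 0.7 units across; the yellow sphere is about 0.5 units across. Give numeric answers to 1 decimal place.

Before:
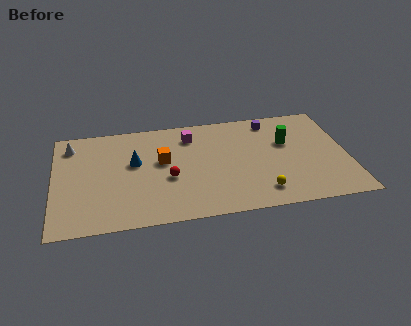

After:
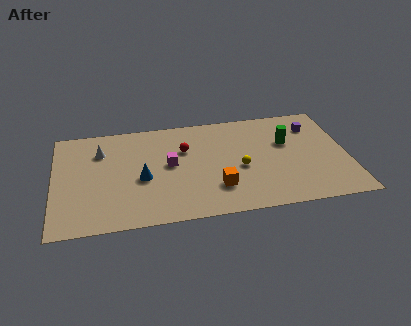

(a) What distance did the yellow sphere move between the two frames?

2.5

The yellow sphere was near (11.7, 1.7) before and (10.6, 4.0) after, so it travelled √(1.1² + 2.3²) ≈ 2.5 units.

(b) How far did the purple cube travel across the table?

2.6

From (12.6, 8.0) to (15.0, 7.1), the purple cube covered √(2.4² + 0.9²) ≈ 2.6 units.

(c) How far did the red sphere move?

2.6

The red sphere was near (6.5, 3.8) before and (7.5, 6.2) after, so it travelled √(1.0² + 2.4²) ≈ 2.6 units.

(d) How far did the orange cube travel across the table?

4.2

The orange cube moved from about (6.2, 5.4) to (9.2, 2.5), a distance of √(3.0² + 2.9²) ≈ 4.2.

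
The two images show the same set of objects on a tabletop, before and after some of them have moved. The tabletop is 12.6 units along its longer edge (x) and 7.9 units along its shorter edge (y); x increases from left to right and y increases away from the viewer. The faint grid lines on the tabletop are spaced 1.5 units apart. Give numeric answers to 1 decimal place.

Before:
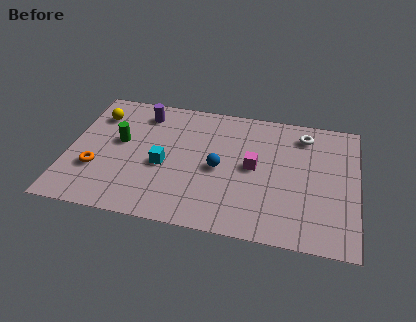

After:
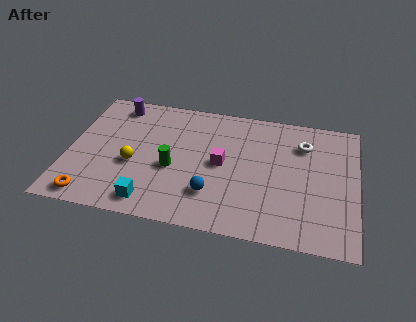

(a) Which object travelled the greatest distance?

the yellow sphere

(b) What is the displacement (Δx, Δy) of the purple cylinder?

(-1.2, 0.3)

From the two frames, the purple cylinder sits at roughly (3.1, 6.5) before and (1.9, 6.8) after.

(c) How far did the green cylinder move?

2.7

From (2.2, 4.5) to (4.6, 3.3), the green cylinder covered √(2.4² + 1.2²) ≈ 2.7 units.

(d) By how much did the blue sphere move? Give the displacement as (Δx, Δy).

(-0.2, -1.6)

The blue sphere was at about (6.6, 3.7) and moved to about (6.4, 2.1).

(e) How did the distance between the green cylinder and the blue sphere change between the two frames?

-2.3

Before: roughly 4.5 units apart; after: 2.2. That's 2.3 units closer together.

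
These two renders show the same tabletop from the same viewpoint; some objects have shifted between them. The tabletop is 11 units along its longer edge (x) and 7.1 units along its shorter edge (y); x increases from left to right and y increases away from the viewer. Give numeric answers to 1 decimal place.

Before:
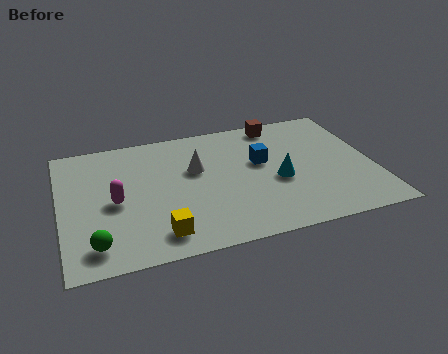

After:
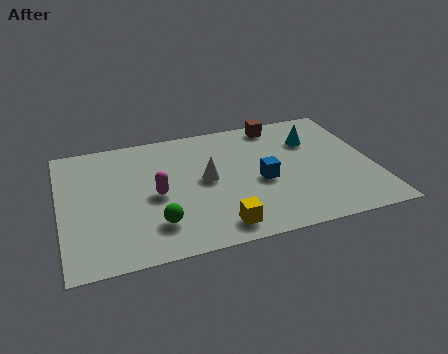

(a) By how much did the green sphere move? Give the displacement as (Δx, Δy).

(2.1, 0.5)

The green sphere started near (1.1, 1.2) and ended near (3.2, 1.7).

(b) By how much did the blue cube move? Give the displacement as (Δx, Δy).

(-0.1, -1.1)

The blue cube was at about (7.1, 4.2) and moved to about (7.0, 3.1).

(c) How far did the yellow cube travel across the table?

2.0

The yellow cube was near (3.3, 1.2) before and (5.3, 1.0) after, so it travelled √(2.0² + 0.2²) ≈ 2.0 units.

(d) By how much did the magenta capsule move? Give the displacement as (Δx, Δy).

(1.4, 0.0)

From the two frames, the magenta capsule sits at roughly (1.9, 3.3) before and (3.3, 3.3) after.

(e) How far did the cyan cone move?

2.4

The cyan cone moved from about (7.6, 3.0) to (9.0, 5.0), a distance of √(1.4² + 2.0²) ≈ 2.4.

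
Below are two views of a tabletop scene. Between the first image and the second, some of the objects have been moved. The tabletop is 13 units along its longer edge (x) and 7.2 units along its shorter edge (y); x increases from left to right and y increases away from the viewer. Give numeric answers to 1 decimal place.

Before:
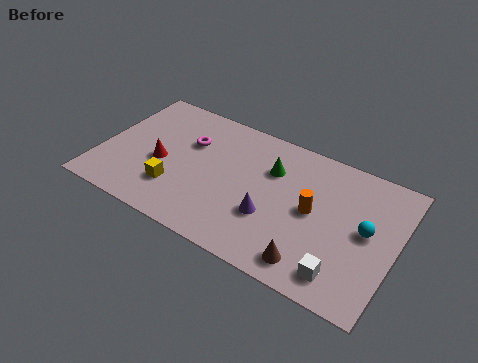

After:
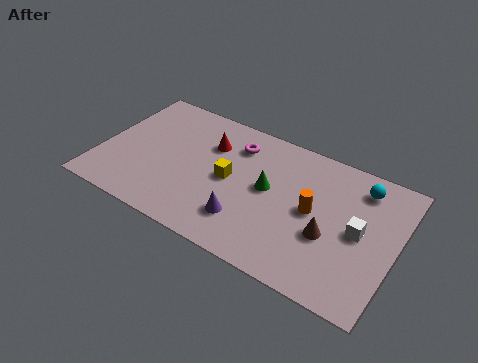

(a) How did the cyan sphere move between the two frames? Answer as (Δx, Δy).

(-0.5, 2.1)

From the two frames, the cyan sphere sits at roughly (11.7, 3.8) before and (11.2, 5.9) after.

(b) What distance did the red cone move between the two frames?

2.8

From (2.7, 3.1) to (4.6, 5.1), the red cone covered √(1.9² + 2.0²) ≈ 2.8 units.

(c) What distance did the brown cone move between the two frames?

1.8

From (9.7, 1.1) to (10.2, 2.8), the brown cone covered √(0.5² + 1.7²) ≈ 1.8 units.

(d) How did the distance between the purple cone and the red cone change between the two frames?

-1.1

Before: roughly 5.0 units apart; after: 3.9. That's 1.1 units closer together.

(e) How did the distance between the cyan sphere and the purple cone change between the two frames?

+1.9

They were about 4.2 units apart before and 6.1 after — 1.9 units further apart.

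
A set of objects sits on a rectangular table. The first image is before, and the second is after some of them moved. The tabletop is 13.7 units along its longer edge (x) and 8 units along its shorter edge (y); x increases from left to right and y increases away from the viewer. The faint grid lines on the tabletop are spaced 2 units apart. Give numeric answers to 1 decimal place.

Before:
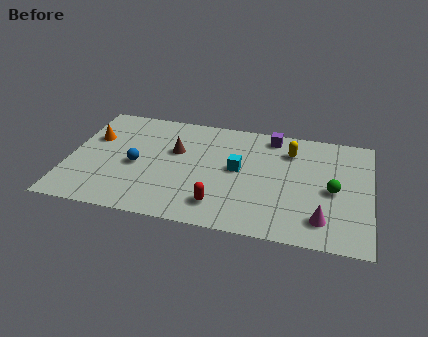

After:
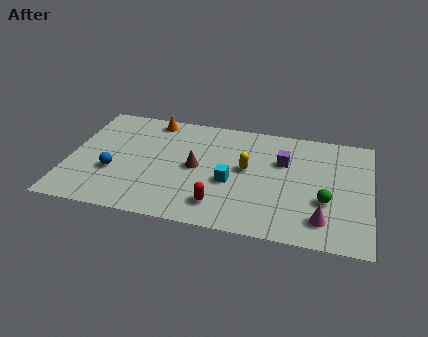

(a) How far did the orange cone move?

3.2

The orange cone was near (1.0, 5.2) before and (3.6, 7.1) after, so it travelled √(2.6² + 1.9²) ≈ 3.2 units.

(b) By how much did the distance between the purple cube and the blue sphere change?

+1.1

The distance was about 6.9 in the first image and 8.0 in the second, so they moved 1.1 units further apart.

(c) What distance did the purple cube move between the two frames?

1.8

The purple cube was near (9.1, 7.0) before and (9.7, 5.3) after, so it travelled √(0.6² + 1.7²) ≈ 1.8 units.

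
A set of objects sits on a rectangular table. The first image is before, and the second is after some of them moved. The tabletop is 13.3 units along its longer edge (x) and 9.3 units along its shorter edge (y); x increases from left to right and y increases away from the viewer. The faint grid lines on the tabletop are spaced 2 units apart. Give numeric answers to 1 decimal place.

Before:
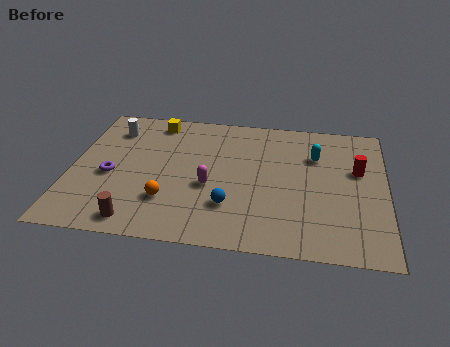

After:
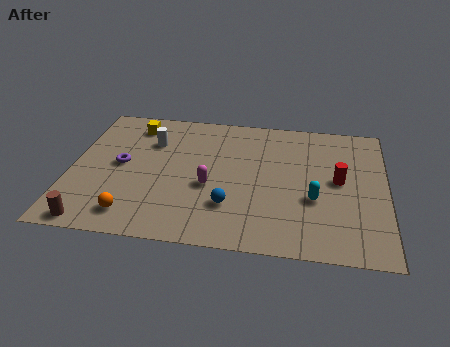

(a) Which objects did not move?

the magenta capsule and the blue sphere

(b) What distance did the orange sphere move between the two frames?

1.8

The orange sphere moved from about (4.2, 2.6) to (2.8, 1.5), a distance of √(1.4² + 1.1²) ≈ 1.8.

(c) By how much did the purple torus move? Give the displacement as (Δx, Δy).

(0.4, 0.8)

From the two frames, the purple torus sits at roughly (1.7, 4.0) before and (2.1, 4.8) after.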